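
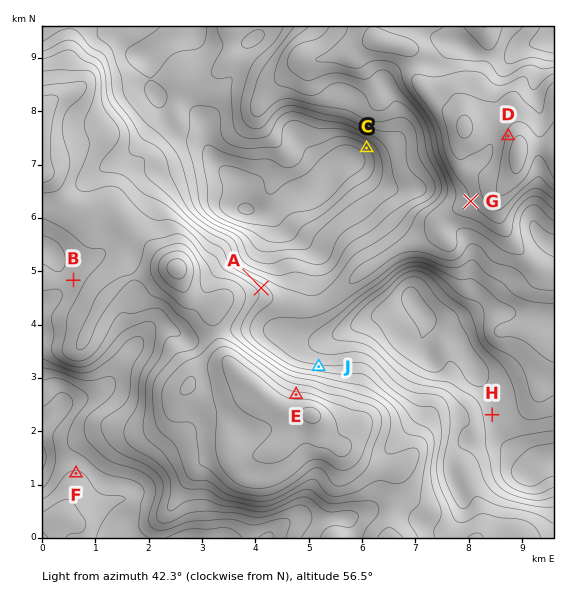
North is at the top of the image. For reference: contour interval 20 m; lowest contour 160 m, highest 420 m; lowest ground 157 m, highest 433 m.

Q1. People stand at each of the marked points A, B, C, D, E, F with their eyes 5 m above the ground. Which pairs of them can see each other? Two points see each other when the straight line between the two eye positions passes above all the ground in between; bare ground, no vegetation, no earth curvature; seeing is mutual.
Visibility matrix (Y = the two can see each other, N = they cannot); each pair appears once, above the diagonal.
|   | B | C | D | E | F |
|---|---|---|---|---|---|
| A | N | Y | Y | Y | N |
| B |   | N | N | N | N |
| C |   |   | N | Y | N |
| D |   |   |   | Y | N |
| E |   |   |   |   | N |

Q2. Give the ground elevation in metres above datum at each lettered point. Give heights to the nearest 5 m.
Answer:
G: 360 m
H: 210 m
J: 285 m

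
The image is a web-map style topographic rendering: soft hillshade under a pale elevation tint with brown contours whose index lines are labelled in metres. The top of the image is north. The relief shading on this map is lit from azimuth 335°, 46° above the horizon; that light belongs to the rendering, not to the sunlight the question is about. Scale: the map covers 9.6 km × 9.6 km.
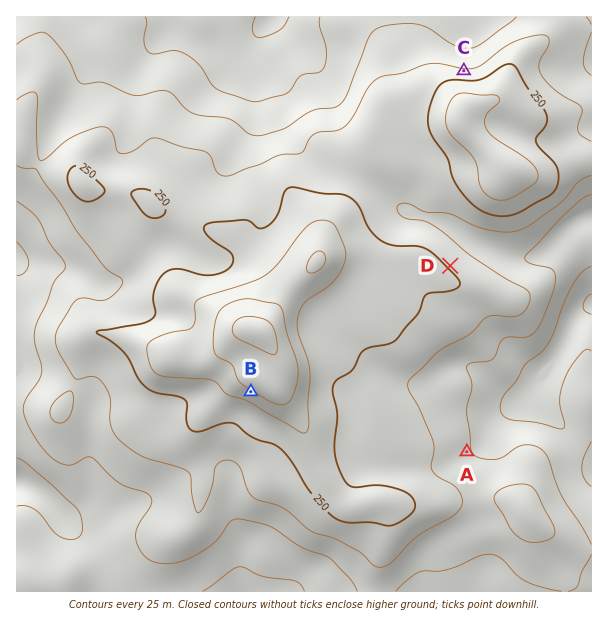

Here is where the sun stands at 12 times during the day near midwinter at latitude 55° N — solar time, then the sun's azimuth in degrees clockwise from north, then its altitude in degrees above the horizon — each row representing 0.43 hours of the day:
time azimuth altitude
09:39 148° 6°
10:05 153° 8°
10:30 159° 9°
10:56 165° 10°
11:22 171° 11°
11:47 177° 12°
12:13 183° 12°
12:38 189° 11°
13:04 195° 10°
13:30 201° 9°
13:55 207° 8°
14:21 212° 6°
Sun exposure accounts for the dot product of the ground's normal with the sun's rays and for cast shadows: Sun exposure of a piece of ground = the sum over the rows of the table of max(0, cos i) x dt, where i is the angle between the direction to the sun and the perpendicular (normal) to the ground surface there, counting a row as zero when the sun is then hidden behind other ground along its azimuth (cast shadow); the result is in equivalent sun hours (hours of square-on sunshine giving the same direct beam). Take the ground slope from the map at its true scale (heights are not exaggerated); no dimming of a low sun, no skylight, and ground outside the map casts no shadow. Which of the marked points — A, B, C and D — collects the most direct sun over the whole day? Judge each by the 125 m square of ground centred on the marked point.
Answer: B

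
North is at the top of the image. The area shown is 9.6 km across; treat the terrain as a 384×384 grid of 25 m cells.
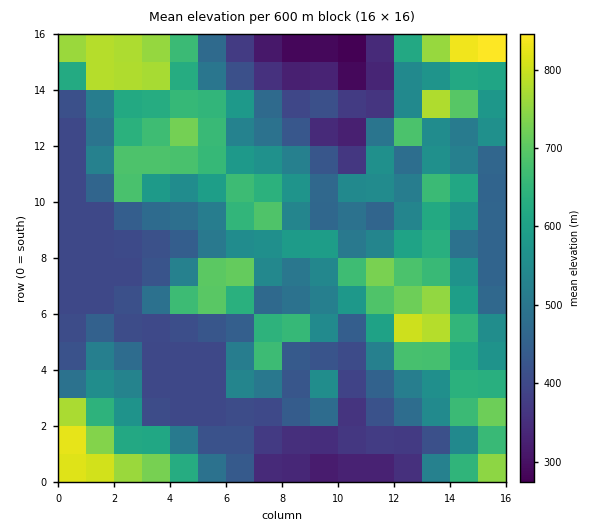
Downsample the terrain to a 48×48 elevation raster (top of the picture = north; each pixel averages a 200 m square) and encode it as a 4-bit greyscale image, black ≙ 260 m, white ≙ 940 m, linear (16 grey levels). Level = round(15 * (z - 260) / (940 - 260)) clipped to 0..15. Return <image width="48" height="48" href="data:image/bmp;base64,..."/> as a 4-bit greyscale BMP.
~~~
<image width="48" height="48" href="data:image/bmp;base64,Qk32BAAAAAAAAHYAAAAoAAAAMAAAADAAAAABAAQAAAAAAIAEAAATCwAAEwsAABAAAAAAAAAAAAAAABEREQAiIiIAMzMzAERERABVVVUAZmZmAHd3dwCIiIgAmZmZAKqqqgC7u7sAzMzMAN3d3QDu7u4A////AMzM3u7dy6mHVUQyIiIiIQERERJGiavM3szM3Mu7uph2VEQyIiIiERIiERI1Z4marNzMuYiImIdlREQyIiIhESIiIhEjRFZ4mtzMp3d4h3ZUREQyIiIhEiIyIiIiNEVniczMuXiamHZUMzQzIiIiIiIzIiIiNFZ4md3cypiYdlVDMzM0MzMzMyIzMzMzRWeJqu3LqZhUQzMzMzMzMzRUQyIjNERVVomqquyoiJdDMzMzMzMzMzRmUyIjREVWZ4mqqrl3eJdDMzMzMzQzMzNXZCIjRFVmeImqqnZWeIYzMzMzM0VVMzNXdTIjRVVWd4mamVVVaIYzMzMzM0eIUzNXhTMzRWVWZ4iJiERFaIYzMzMzM0eZdDNGdkM0VndmeIiId0REZ3YzMzMzMzaahTM0VUM0V4iHiYh3d0NEZ2UzMzMzMzWbl0MzMzM0aJmZmph3dzNFZmQzMzMzMzWKuWVDMzM0aaq7qph3dzNFZlMzMzMzMzRpu5h2QzM0ervMuqiHdzM0VDMzMzMzMzNXmqqpdDNWeszdu6mHdjMzMzMzMzRVVURFZ4mrlUV3irzdy6mHZTMzMzRERWeJh3ZlRVaJhVaIirvNy5h1VDMzMzREV5q7qZmFRERWVVeImqqru5dURDMzMzMzV5q7u7uWRERERXiau6mZqpdURDMzMzMzRWeKvMuGRERER5qry6mZmZhURDMzMzMzNFVorMqGZVVEaJmruqmZmYdURDMzMzMzM0VWirqIiZdWiYiJmZqZmXZURDMzMzMzM0VWeJiHeJl3mXZniImZmHVERDMzMzMzMzRVVVVVVWiIh2VVZniJl2VERDMzMzNFQzNERFZ3dlZnZUREVWZ4h2VERDMzMzNFVURERnmaqGVVRERERFZ3h3ZURDMzMzNEVVVVZ4mqqYZURFVERFZ3iIdlRDMzM0ZlRVZmZ3mqmYdlRWdlRFZ4mZhlRDMzNHmXVWZmd4mpmIdlVGiHVFaImZhkRDMzR5qod2ZneJmZiIdlREeZdUV4mphkRDMzSKqpiId3iZmZiHdmQzV5hUVomqlkRDMzWamZmZiIiYiIh3dmUyNXhkRXmphURDMzWamZmqmZmHd3dmZlQyI1d1RGeHVERDMzWamZmqqqmGZmZlVUMhEkeHVEVVREVTMzWZmZmquqmGVVVVRDIRETeZhlRERFZjMzWJiJmauqmHZVVVQyERETaKuXVVVndzMzRoiIiaqqmHZmVUMiIiESRpvLmHeIdzMzRnd3iZqZmYdmVUMzNDIRI2i8y6qYdzM0V4iHiJmJmYh2VDMzRUMhI0WbzMqHdzRWeJmYmZiHiHdlQzIjMzIhJERpvLmHdzaZmquqqph2ZlVDMiIiIhERJWVGmZh3d0jMy7zMy5h2VEMyIhEiIRAAE3dVZ3d3d3ru3czdzKl2RDMiIREREQAAAmmGZ4iZmazd3MzMzLqGQzMiEREREQARElmqq7vMzLu7u7vLuqmGVDMiEQABEAABI2ibzd3d3ru7u7u7qZh2VDIhEQABEAABJHiJvN3d3Q=="/>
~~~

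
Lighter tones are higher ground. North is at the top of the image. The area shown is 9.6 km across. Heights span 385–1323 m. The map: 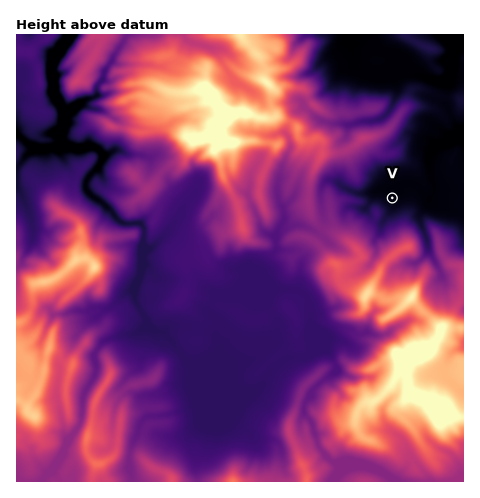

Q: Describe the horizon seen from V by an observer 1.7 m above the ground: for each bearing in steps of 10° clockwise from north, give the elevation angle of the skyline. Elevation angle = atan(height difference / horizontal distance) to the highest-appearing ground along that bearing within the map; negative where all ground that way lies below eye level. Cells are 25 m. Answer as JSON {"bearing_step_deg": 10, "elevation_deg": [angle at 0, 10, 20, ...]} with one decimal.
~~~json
{"bearing_step_deg": 10, "elevation_deg": [8.9, 6.4, 3.0, 1.4, 0.7, 0.2, 0.1, 0.0, 0.0, 0.4, 1.3, 2.7, 4.8, 10.4, 9.3, 14.6, 20.8, 20.6, 18.8, 16.6, 13.3, 16.1, 15.9, 15.1, 13.3, 9.8, 9.7, 9.2, 9.3, 11.1, 12.5, 12.0, 12.5, 13.0, 13.0, 11.4]}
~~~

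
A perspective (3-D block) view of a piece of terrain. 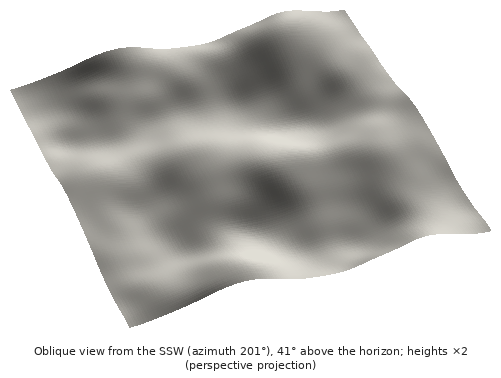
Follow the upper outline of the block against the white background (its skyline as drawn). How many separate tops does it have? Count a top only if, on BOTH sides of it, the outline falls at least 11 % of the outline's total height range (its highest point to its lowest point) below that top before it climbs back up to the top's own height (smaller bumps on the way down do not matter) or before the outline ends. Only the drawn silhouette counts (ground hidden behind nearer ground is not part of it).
1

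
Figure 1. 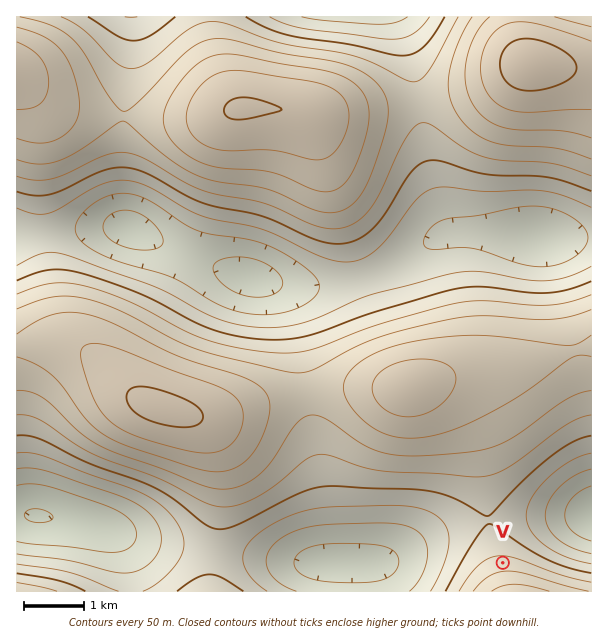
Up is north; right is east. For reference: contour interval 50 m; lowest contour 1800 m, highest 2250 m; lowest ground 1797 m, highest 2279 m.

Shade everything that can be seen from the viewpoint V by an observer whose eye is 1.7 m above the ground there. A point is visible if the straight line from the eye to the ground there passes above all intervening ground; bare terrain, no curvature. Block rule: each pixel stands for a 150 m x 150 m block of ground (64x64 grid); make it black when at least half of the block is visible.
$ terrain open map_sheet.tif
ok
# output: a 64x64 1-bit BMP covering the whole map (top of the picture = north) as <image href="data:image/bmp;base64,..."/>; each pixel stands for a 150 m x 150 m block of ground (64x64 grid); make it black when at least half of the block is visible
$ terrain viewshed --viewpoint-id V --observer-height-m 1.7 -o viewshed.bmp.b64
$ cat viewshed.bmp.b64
<image width="64" height="64" href="data:image/bmp;base64,Qk0+AgAAAAAAAD4AAAAoAAAAQAAAAEAAAAABAAEAAAAAAAACAAATCwAAEwsAAAIAAAAAAAAA////AAAAAAD/AAfAAAADgP4AB8AAAAMA+AAH4AAABgCAAAfgAAAGAAAAB/gAAA4AAAAD/gAAHwAAAAP/4AB/AAAAA/////+AAAAD/////+AAAAP/////+AAAA///////AAAD//////8AAAf//////wAAB///////AAAP//////8AAB///////wAAP///////AAA///////8AAB//4f///wAAD//A////AAAD/8A///8AAAD/gA///wAAAD4AAf//AAAAAAAAA/8AAAAAAAAAPwAAAAAAAAAPAAAAAAAAAAEAAAAAAAAAAAAAAAAAAAAAAAAAAAAAAAAAAAAAAAAAAAAAAAAAAAAAAAAAAAAAAAAAAAAAAAAAAAAAAAAAAAAAAAAAAAAAAAAAAAAAAAAAAAAAAAAAAAAAAAAAAAAAAAAAAAAAAAAAAAAAAAAAAAAAAAAAAAAAAAAAAAAAAAAAAAAAAAAAAAAAAAAAAAAAAAAAAAAAAAAAAAAAAAAAAAAAAAAAAAAAAAAAAAAAAAAAAAAAAAAAAAAAAAAAAAAAAAAAAAAAAAAAAAAAAAAAAAAAAAAAAAAAAAAAAAAAAAAAAAAAAAAAAAAAAAAAAAAAAAAAAAAAAAAAAAAAAAAAAAAAAAAAAAAAAAAAAAAAAAAAAAAAAAAAAAAAAAAAAAAAAAAAAAAAAAAAAA=="/>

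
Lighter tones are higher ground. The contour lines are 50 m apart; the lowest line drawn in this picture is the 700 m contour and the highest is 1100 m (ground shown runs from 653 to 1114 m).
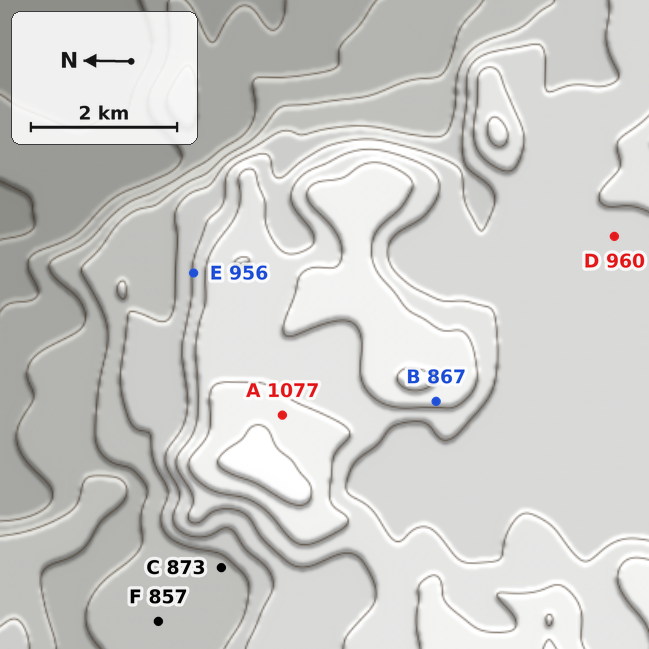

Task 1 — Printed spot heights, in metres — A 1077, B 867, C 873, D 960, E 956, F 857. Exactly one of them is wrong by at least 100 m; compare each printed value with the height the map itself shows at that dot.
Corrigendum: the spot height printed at B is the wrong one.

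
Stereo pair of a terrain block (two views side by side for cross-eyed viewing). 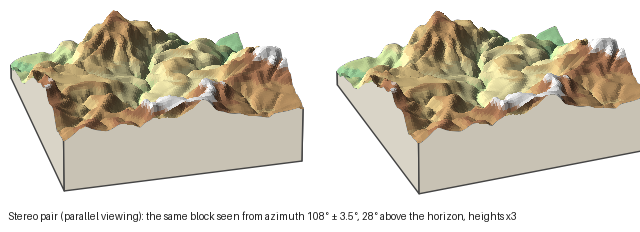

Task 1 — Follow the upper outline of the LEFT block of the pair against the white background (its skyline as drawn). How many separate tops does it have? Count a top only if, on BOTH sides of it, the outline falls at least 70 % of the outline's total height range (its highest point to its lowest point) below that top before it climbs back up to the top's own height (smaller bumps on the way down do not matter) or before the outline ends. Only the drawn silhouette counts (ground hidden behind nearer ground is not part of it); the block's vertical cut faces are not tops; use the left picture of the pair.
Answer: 0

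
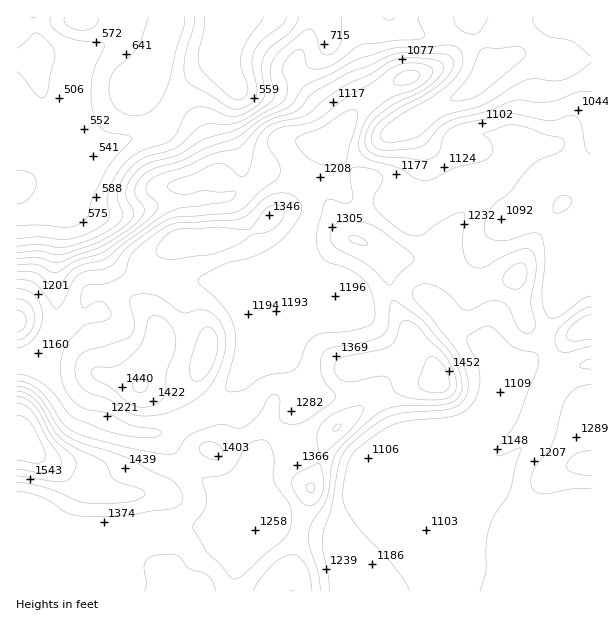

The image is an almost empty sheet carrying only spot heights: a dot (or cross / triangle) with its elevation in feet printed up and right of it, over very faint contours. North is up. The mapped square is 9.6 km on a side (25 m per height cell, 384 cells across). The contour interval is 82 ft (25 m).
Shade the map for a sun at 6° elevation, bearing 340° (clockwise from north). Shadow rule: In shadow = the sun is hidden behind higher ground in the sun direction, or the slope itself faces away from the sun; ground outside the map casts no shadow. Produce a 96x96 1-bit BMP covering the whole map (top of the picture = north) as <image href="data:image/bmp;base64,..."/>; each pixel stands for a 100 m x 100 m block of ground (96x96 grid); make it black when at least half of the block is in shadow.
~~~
<image width="96" height="96" href="data:image/bmp;base64,Qk2+BAAAAAAAAD4AAAAoAAAAYAAAAGAAAAABAAEAAAAAAIAEAAATCwAAEwsAAAIAAAAAAAAA////AAAAAAAAAAAAAAAAAAAAAAAAAAAAAAAAAAAAAAAAAAAAAAAAAAAAAAAAAAAAAAAAAAAAAAAAAAAAAAAAAAAAAAAAAAAAAAAAAAAAAAAAAAAAAAAAAAAAAAAAAAAAAAAAAAAAAAAAAAAAAAAAAAAAAAAAAAAAAAAYAAAAAAAAAAAAAAAYAAAAAAACAAAAAAA4AAAAAAAfB/AAAAB4AAAAAAA/n/wAAAB4AAAAAAA/j/wAAAB8AAAAAAB/gAAAAAB8AAAAAAD/gAAAAAA8gAAAAAD/AAAAAAAfwAAAAAP/AAAAAAAP4AAAAAP/AAAAAAAP4AAAAAD+AAAAAAAP8AAAAADwAAAAAAAP+AAAAAAAAAAAAAAP+AAAAAAAAAAAAAAP/AHwAAAAAAAAAAAP/x/wAAAAAAAAAAAH///wAAAAAAcAAAAH///wAAAAAA+AAAAB///wAAAAAB/AAAAA///4AAAAAD/AAAAAP//wAAAAAD/AAAAAD//wAAAAAB8DAAAAA//wAAAAAAADwAAAAH/wAAAAAAADwAAAAAfgAAAAAAAB4AAAAAAAAAAAAAAB4AAAAAAAAAAAAAAA4AAAAAAAAAAgAAAA4AAAAAAAAANwAAAAYAAAAAAAAA/wAAAAYAAAAAAAAA/wAAAAAAAAAAAAAA/4AAAAAAAAAAAAAA/4AAAAAAAAAAAAAAfwAAAAAAAAAAAAAAAwAAAAAAAAAAAAAAAAAAAAAAAAAAAAAAAAAAAAAAAAAAAAAAAAAAAAAAAAAAAAAAAAAAAAAAAAAAAAAAAAAAAAAAAAAAAAAAAAAAAAAAAAAAAAAAAAAAAAAAAAAAAAAAAAAAAAAAAAAAAAAAAAAAAAAAAAAAAAAAAAAAAA8AAAAAAAAAAAAAAD+AAAAAAAAAAAAAAD+AAAAAAAAAAAAAAAcAAAAAAAAAAAAAAAABAAAAAAAAAAAAAAADgAAAAAAAAAAAAAABgAAAAAAAAAAAAAAAgAAAAAAAAAAAAAAAAAAAAAAAAAAAAAAAAAAAAAAAAAAAAAAAAAAAAAAAAAAAAAAAAAAAAAAAAAAAAAAAAAAAAAAAAAAAAAAAAAAAAAAAAAAAAAAAAAAAAAAAAAAAAAAAAAAAAAAAAAAAAAAAAAAAAAAAAAAAAAAAAAAAAAAAAAAAAAAAAAAAAAAAAAAAAAAAAAAAAAAAAAAAAAAAAAfgAAAAAAAAAAAAAA/8AAAAAAAAAAAAAA//gAAAAAAAAAAAAAf/wAAAAAAAAAAAAAf/4AAAAAAAAAAAAAP/8AAAAAAAAAAAAAH/+AAAAAAAAAAAAAD//AAAAAAAAAAAAAB//gAAAAAAAAAAAAA//gAAAAAAAAAAAAAP/gAAAAAAAAAAAAAB/gAAAAAAAAAAAAAAPgAAAAAAAAAAAAAABgAAAAAAAAAAAAAAAAAAAAAAAAAAAAAAAAAAAAAAAAAAAAAAAAAAAAeAAAAAAAAAAAAAAA/AAAAAAAAAAAAAAAfAAAAAAAAAAAAAAACAAAAAAAAAAAAAAAAAAAAAAAAAAAAAA="/>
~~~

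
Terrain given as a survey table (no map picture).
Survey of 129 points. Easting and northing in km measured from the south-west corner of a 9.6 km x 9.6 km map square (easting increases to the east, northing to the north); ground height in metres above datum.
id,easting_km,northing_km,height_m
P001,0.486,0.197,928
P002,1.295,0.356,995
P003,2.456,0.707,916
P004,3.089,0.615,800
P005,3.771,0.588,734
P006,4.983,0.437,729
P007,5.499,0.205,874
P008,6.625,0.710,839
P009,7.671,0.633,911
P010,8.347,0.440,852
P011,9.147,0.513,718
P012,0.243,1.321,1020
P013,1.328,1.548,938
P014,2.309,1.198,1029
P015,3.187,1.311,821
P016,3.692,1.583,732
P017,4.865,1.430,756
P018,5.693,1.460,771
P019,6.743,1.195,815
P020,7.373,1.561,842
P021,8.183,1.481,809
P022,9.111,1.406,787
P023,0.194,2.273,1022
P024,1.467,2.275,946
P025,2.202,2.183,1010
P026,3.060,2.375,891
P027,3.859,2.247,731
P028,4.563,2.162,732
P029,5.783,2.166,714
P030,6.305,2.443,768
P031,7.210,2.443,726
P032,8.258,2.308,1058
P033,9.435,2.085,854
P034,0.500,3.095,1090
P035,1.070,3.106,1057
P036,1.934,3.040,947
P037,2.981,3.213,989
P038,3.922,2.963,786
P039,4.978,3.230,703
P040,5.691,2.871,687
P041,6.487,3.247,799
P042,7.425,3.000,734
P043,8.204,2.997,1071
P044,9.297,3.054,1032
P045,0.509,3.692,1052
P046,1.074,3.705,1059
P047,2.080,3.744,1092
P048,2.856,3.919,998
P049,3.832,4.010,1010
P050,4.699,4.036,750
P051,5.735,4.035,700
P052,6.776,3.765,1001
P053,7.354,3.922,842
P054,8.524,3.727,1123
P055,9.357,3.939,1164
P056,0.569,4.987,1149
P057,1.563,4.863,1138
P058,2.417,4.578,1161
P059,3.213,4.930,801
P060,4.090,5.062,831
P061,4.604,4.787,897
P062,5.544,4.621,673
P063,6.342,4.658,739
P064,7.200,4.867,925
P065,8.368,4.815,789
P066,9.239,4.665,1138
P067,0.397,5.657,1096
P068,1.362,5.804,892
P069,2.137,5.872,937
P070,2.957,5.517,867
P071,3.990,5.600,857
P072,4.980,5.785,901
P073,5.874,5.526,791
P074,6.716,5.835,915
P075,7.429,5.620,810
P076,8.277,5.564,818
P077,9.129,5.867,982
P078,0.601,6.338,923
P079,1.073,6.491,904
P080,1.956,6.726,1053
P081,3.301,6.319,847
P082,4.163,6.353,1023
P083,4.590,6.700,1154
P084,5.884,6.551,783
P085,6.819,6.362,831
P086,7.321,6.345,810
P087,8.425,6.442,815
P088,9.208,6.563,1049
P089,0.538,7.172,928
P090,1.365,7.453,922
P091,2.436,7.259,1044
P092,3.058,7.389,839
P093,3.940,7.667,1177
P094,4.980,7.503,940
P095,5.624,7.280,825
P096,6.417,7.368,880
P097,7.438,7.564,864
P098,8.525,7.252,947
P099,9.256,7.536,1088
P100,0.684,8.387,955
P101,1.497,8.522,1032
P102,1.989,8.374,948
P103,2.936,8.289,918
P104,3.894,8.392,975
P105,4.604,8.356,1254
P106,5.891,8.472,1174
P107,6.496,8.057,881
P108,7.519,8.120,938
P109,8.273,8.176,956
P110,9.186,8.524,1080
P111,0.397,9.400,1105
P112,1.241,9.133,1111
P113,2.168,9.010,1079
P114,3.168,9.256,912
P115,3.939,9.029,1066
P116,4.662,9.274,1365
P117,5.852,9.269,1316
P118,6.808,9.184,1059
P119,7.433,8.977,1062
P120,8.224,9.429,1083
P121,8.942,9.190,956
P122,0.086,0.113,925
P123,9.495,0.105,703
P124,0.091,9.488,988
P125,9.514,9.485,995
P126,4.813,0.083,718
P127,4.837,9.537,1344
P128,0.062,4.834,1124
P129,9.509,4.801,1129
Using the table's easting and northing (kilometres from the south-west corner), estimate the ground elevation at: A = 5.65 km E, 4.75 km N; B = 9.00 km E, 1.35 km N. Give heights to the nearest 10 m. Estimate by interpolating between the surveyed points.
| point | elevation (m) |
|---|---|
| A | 680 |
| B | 810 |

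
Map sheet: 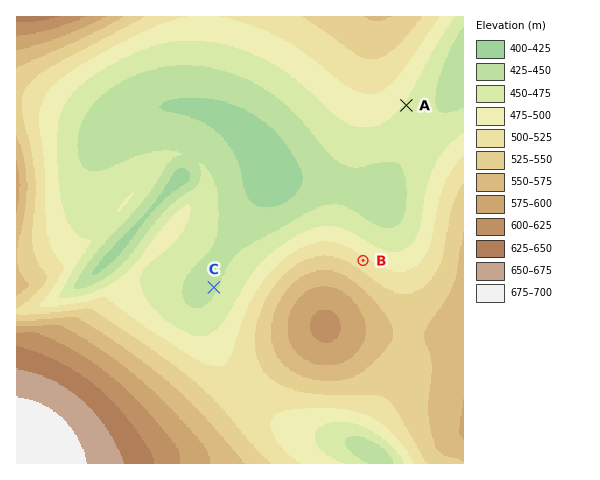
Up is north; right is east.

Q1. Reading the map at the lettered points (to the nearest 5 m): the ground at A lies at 470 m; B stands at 505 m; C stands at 445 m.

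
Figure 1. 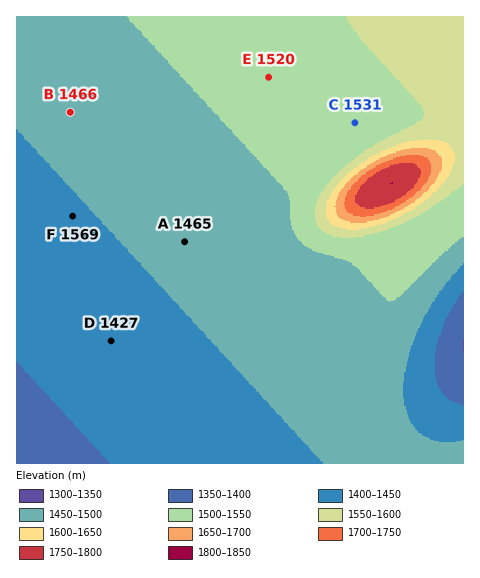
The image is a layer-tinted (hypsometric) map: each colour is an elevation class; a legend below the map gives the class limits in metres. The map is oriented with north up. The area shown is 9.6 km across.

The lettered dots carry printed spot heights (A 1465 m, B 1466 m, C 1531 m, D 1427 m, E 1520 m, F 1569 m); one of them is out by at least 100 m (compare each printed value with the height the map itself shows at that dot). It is F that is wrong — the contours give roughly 1444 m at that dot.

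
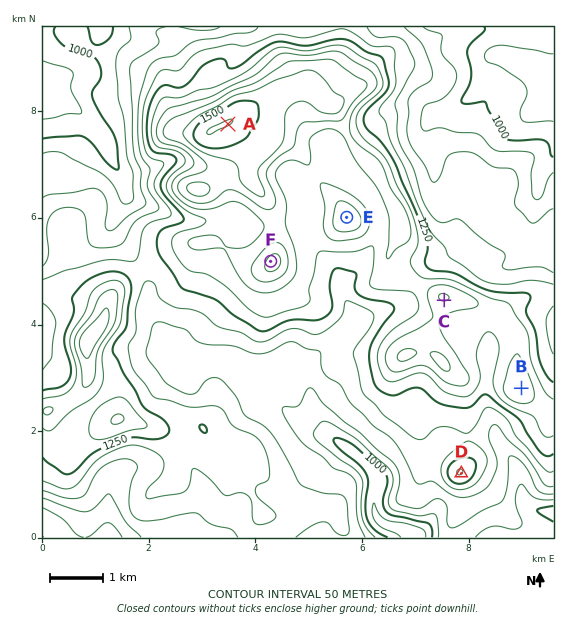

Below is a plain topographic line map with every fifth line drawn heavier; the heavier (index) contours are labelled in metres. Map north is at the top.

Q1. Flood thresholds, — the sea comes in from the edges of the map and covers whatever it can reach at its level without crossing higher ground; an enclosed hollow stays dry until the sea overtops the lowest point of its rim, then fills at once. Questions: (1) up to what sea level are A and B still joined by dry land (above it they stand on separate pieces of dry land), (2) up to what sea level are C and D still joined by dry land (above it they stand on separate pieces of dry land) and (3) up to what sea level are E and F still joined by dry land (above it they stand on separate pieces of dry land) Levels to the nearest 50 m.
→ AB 1300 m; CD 1200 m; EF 1350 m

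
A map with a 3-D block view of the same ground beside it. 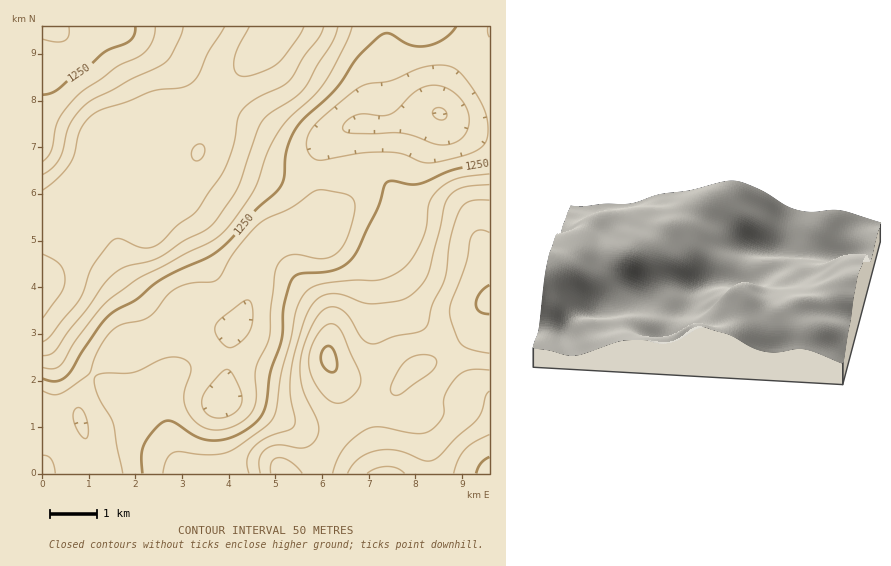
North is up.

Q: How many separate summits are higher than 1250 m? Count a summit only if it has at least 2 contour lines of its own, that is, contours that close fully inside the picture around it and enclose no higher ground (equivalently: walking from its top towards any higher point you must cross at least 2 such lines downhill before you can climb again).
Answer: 1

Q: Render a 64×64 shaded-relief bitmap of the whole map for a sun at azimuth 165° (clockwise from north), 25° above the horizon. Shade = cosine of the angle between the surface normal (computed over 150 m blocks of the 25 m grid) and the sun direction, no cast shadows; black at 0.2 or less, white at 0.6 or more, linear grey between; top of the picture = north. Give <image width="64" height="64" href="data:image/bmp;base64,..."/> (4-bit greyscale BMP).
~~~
<image width="64" height="64" href="data:image/bmp;base64,Qk12CAAAAAAAAHYAAAAoAAAAQAAAAEAAAAABAAQAAAAAAAAIAAATCwAAEwsAABAAAAAAAAAAAAAAABEREQAiIiIAMzMzAERERABVVVUAZmZmAHd3dwCIiIgAmZmZAKqqqgC7u7sAzMzMAN3d3QDu7u4A////AIiIiIiIiIh3d3dmZneIiHdmZmd4mrzM3My7u7u7qqq7iIiIiIiIiHd3d2ZmZnd3ZlVVZniavM3d3Mu7u7u7q7uIiIiIiIiHd3d3ZlVVVVVEM0RVZ4q8zd3dzMu7zMu7vHiIiIiIiHd2ZmZlRDMzMyISI0VniavMzd3My7vMzMzMd4iIiIiId2ZmZlQyIRERAAEjRWZ5q7zMzMy7u7zd3cx3iIiIiId2ZmZlVDIRAAAAEjRWZ4mau7u7u7qqu83d3HeIiIiIiHdmZmVUMiEAAAEjRmd4iZqqu7u7qqqrvN3MeIiIiJmIh3ZmZlVEMiEREjRniIiZqqqqu7qqmZqrzMuImZmZmZmId3d3ZmZUQyIjRWiJmaqqqqqruqqZmZqru5qqqpmZmZiId3eIiHdlVERFeJmaqru6qqqqqpmZmZmqu8y6qZmZmYiIiJmZmYd2VVVoiZqru7qpmqqqqpmYiZrN3dupmZmZiIiZqruqmYd2VWeJmqu7upmJmru7qpmZmu7u3KiHeIiIiJmru7qpiHZlZniaq7uqmIiJq7u7qqqr7u7cqHZmZmd4iaq7uqmIdlVWeJqqqpmId3iru7u7u7zu7tyoZVVVVmZ4mqqqmYd2VUVniaqpiId2d4mru7zMze7d3Ll2VVVVVmeImamYd2VURFZ4mZiHd3ZmeImqvMzd7d3cy5h2ZmVVZneImYh2ZUQzNGeIiHd3dmZmd4mrzMzt3d3cupiHd2ZmZ3iIh3ZlVDMjRXiHd3d2ZVVWeJq7u+3d3d3LqpmId2Znd4h3ZmVUQyIkV3d3d3ZlVVVniaqq3d3d3dzLqpmId3d4iId2ZmVUMiNGd3d3ZmVVVmeJmqrN3e7t3cy7qpmIiIiJiHdmZmUyIjVnd3dmZmZmeImaqszd7u7t3Mu7qZmIiZmZh3d3ZUMiNGd3d2ZmZmd4iZqqvM3u7u7dzLuqmZmZqqqYd3ZlUzM0Vmd2ZmZmd3iImaqrzd7u7u3cy7qqmZqruqmHZmVUMjNFZmZmZmZmZ3eImaq8zd3u7dzLu7qqqqu6qYdmVVQyIzRVVVZmZmZWZneIqqu8zd3d3czLu7qqq7qph2ZVVDIiNFVVVVZmVVVWZ3eZqqu8zd3d3dzMu7qqqqmHdmVUMhEjRVVVVWZVVVVmZ5mZqrvMzN3u7t3Mu6qqmYd2ZlQyESNFZlVVVmVVVWZmiImau7vM3e//7tzLuqqZh3ZlVDIRI0ZmZlVWZmZmZmZ3iJq7u7zd7//+7dy7qpmHZlVEMyIjRnd3ZmZmZmZmZneImru7vM3v///u3dzLqYdlVERDMzNGeId2ZmZmd3d3d4iaq7u7zN7///7u7dy6mGVVVVVERFZ4iHdlVmZ3d3d4iJmqqqu7zd7u7u7u7typdmVmZlVEVWeIh2ZVVmd4iIiImaqqqqq7zd3u7u7u7cqYd3d3ZlVVZ4iIdlVVZneIiIiZmZmZmZq7zd3d7u7u3LqYiIiHZlVmeIiHZVVWZ3eIiJmZmZmZmaq8zMzd3u7dy6qZmZh2ZVZ4iYd2VVVmZ3iImZmYiIiJmqu7u8zd7u3cy7qqqYdmVniJiHZmVVZmeIiJmYiIiIiZqru7u83e7dzMu7uqmHZmd4iId2ZVVWZ3eIiIiIiIiJmaqru7zN3d3My7u7qph3Z3eId2VVVVVWZ3iIiIiIiIiJmaq7u8zMzMy7u6qqqYh3d3dmVERERERWZ4iIiIiIiIiZqru7u8zLu7qqqqqqmId3dlRDIiIjMzRXeImZiIiIiImqu7u7u7uqqqmZmqqZiHdmVDIRERESI0Z4mZmYiIiIiaq7u7u7qqqZmZiZmZiHd2ZUMhAAABEiRXiaqZiIiIiJqru7u7uqqZmIiHd3d3ZmZlUyEAABEiNFeJqqmYiIiImaq7u7u7qpmYh3ZmZlVVZmZUMhERIjM0V4mqqZiIiIiImqqru7u7qZh3ZVVURERVZlVDIiM0VUVniaqpmZmIiHeJmqq7u7u6qYdlVEREREVVVUQzRFVmVVZ4mZmZmYiHd3iZqqq7vMu6mHZlVERERVVVVERFZnZVVWeImZmIiId3d4maqru8zMu6mHdmZmZlVVVVVVZndlREVmd4iIiIiHd3iJmqq7zN3cu6mIiIh3dmZmZmZnd2VDNEVWd4iIiIh3eImaq7vN3u7cy6mZmZmYh3d3d3eHZTMjM0Vmd4iIiIiImaq7vM3u/u7cy6qqqqmZmIiIiIdlQyIjNFVnd4iIiIiaq7zMze7//u3Mu7u7u6qqqqmZlmVDIiIzRVZmd3d4iZqrzMzd3u7u7dy7u7u7u7u7qqmWZVQyIjNERVVmZmeImqvMzM3d3u7t3Mu7u7zMzMu6qZd2VEMzNERERVVWZ3iJq7zMzMzN3d3My7u7zMzMy7qZh3dlRERERERFVVZmd4mau8zMzMzMzMy7u7vMzMzLqpmId2ZUREREREVWZmZ3eJmru8y7u8zMy7u7u7zMzLqpmId3ZlVVRERERWZ3dmd3iZq7vMzMzMzLu6qru8zMuqmIh3ZmZlVEQ0RVZ3d2Zmd4maq7zMzMzMu6qqq7zMy6qYh2ZmZ2ZVRERFVnd3ZmZmeImqvMzMzMy7qqqqu8zLupiHd3d3d2ZVVVVmd3dmZmZniJq7zMzMzLuqmZqrzMy6qYd3d4iId3ZmZmd3d3ZmZmZ4mau8zMzLu6qZmqq7y7upmHeIiIiId3dmd3d3dmZmZneJqru7u7u6qpmZqqu7u6qZ"/>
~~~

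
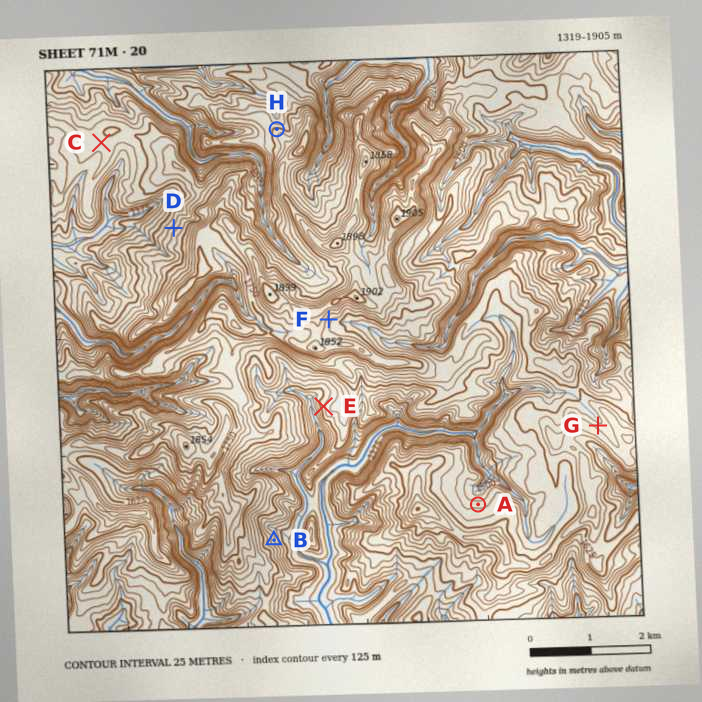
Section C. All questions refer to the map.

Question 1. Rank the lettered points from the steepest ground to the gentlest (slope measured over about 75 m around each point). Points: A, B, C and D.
B D A C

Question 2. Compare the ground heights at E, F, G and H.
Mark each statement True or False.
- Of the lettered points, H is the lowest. False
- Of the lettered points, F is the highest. True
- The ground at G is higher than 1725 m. False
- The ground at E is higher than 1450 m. True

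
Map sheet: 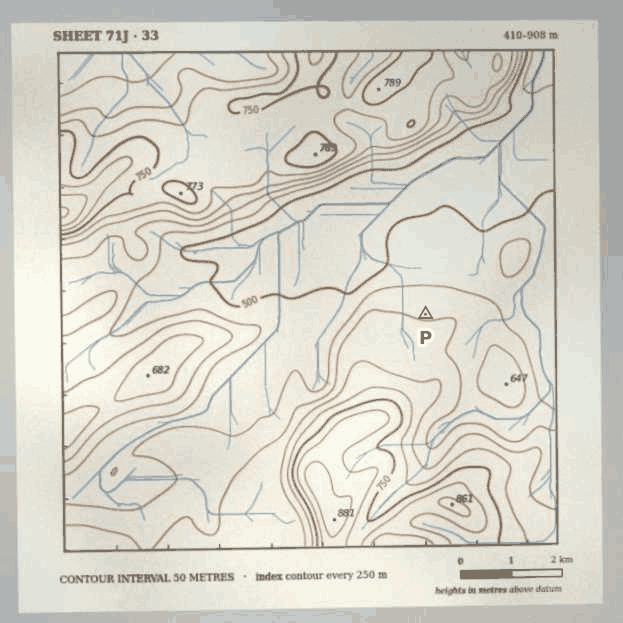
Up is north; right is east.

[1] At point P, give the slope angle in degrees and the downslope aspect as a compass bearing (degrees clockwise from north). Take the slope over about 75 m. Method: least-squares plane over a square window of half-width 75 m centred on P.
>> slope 5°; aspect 5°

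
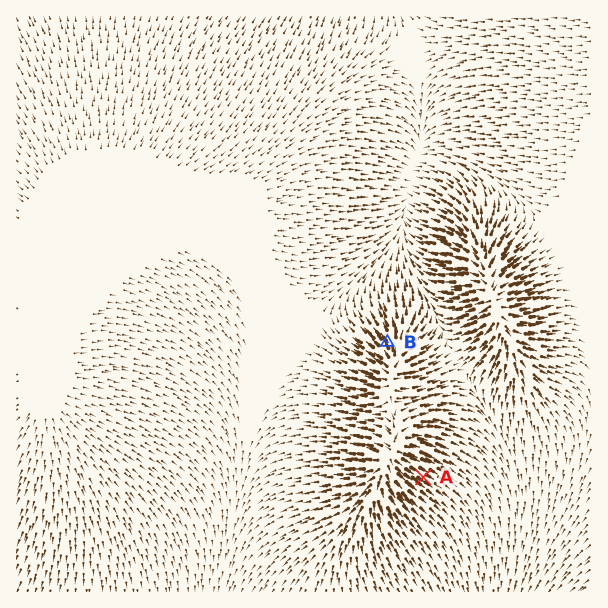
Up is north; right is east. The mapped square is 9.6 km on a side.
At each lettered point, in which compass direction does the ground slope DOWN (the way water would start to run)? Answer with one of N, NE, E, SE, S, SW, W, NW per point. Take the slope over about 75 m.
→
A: SE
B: NW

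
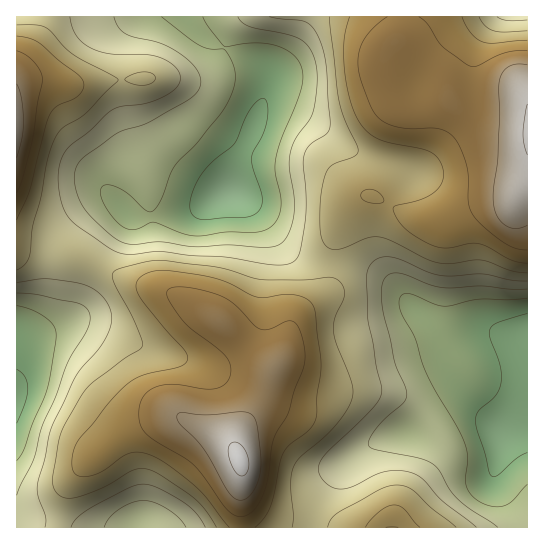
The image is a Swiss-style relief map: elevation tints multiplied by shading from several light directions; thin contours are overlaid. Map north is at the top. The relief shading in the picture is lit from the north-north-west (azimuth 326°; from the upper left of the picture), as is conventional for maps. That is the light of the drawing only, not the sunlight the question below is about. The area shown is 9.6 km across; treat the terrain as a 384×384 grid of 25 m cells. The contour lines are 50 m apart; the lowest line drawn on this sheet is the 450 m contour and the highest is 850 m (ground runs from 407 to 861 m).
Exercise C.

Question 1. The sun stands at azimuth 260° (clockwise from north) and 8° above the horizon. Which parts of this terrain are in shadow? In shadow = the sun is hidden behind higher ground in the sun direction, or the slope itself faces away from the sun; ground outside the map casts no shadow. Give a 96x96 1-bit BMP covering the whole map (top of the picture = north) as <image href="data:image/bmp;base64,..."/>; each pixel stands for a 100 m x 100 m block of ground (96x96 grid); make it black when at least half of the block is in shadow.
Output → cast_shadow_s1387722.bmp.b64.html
<image width="96" height="96" href="data:image/bmp;base64,Qk2+BAAAAAAAAD4AAAAoAAAAYAAAAGAAAAABAAEAAAAAAIAEAAATCwAAEwsAAAIAAAAAAAAA////AAAAAAAAAAAAAAAAAAAAP8AAAAAAAAAAAAAAf+AAAAAAAAAAAAAA/+AAAAAAAAeAAAAH/+AAAAAAAA/gAAAP/8AAAAAAAA/4AAAf/8AAAAAAAA/8AAAf/8AAAAAAAA//AAAf/8AAAAAAAA//wAAP/4AAAAAAAA//8AAD/wAAAAAAAA//+AAAAAAAAAAAAA///AAABgAAAAAAAA///gAABwAAAAAAAA///wAAD4AAAAAAAB///wAAD4AAAAAAAA///wAAD4AAAAAAAA///gAAH4AAAAAAAA/wAAAAH4AAAAAAAAMAAAAAHwAAAAAAAAAAAAAAHgAAAAAAAAAAAAAAAAAAAAAAAAAAAAAAAAAAAAAAAAAAAAAAAAAAAAAAAAAAAAAAAAAAAAAAAAAAAAAAAAAAAAAAAAAAAAAAAAAAAAAAAAAAAAAAAAAAAAAAAAAAAAAAAAAAAAAAAAAAAAAAAAAAAAAAAAAAwAwAAAAAAAAAAAAD8A4AAAAAAAAAAAAD+B4AAAAAAAAAAAAD+B8AAAAAAAAAAAAD/B8AAAAAAAAAAAAD/B8AAAAAAAAAAAAD/B+AAAAAAAAAAAAD/B+AAAAAAAAAAAAD/B+AAAAAAAAAAAAD+B/AAAAAAAAAAAAB+D/AAAAAAAAAAAAB4D/AAAAAAAAAAAAAAD/AAAAAAAAAAAAAAH/AAAAAAAAAAAAAAH+AAAAAAAAAAAAAAP+AAAAAAAAAAAAAAP8AAAAAAAAAAAAAAHwAAAAAAAAAAAAAAAAAAAAAAAAAAAAAAAAAAAAAAAAAAAAAAAAAAAAAAAAAAAAAAAAAAAAAAAAAAAAAAAAAAABgAGAAAAAAAAAAAADgAPgAAAAAAAAAAADwAfgAAAAAAAAAAADwA/wAAAAAAAAAAADwA/gAAAAAAAAAAADwB/AAAAAAAAAAAADwD+AAAAAAAAAAAAD4H4AAAAAAAAAAAAD8PwAAAAAAAAAAAAD//gAAAAAAAAAAAAD//gAAAAAAAAAAAAD//wAAAAAAAAAAAAD//4AAAAAAAAAAAAD//4AAAAAAAAAAAAD//4AAAAAAAAAAAAD//8AAAAAAAAAAAAD//8AAAAAAAAAAAAD//8AAAAAAAAAAAAD//8AAAAAAAAAAAAD//8AAAAAAAAAAAAD//8AAAAAAAAAAAAD//8AAAAAAAAAAAAD//8AAAAAAAAAAAAD//4AAAAAAAAAAAAD//AAAAAAAAAAAAAD/4AAAAAAAAAAAAAD/wAAAAAAAAAAAAAB/AAAAAAAAAAAAAAB+AAAAAAAAAAAAAAA4AAAAAAAAAAAAAAAAAAAAAAAAAAAAAAAAAAAAAAAAAAAAAAAAAAADgAAAAAAAAAAAAAAH4AAAAAAAAAAAAAAH4AAAAAAAAAAAAAAH4AAAAAAAAAAB+AADwAAAAAAAAAAD+AAAAAAAAAAAAAAH+AAAAAAAAAAAAAAD+AAAAAAAAAAAAAAA4AAAAAAAAAAAAAAAAAAAAAAAAAAABwAAAAAAAAAAAAAAB+AAAAAAAAAAAAAAD/A="/>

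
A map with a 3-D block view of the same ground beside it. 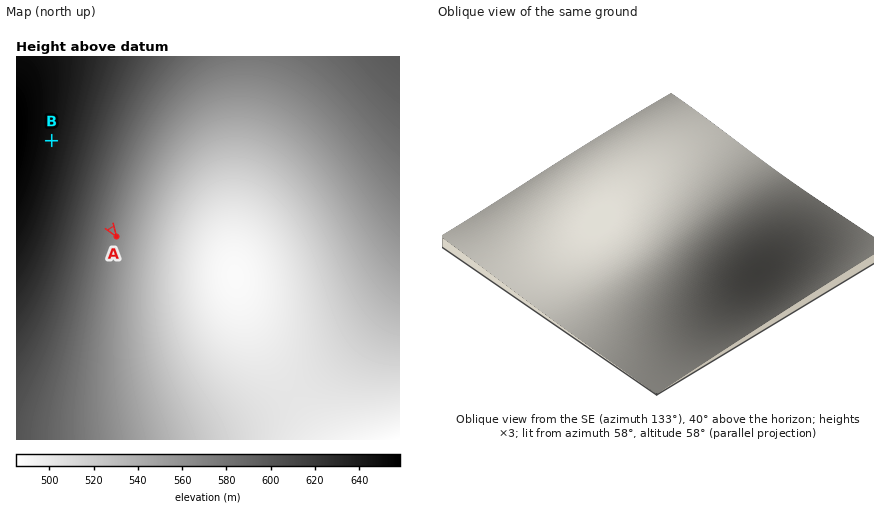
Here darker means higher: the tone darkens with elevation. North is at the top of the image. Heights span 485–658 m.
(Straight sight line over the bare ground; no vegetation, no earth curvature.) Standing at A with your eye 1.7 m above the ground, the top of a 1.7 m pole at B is out of sight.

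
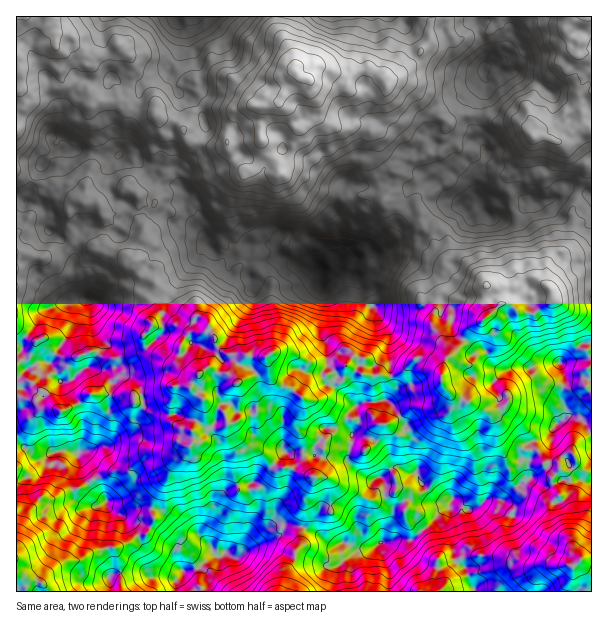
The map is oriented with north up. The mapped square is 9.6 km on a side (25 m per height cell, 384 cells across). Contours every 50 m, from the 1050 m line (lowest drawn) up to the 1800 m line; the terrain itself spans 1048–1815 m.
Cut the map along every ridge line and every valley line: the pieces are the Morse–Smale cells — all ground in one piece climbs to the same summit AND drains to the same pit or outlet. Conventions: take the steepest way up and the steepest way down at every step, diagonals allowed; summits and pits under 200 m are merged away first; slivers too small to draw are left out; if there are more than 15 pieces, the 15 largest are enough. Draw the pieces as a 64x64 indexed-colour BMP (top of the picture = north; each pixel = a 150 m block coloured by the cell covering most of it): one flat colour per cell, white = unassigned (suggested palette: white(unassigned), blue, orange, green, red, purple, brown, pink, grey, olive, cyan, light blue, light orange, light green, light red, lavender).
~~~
<image width="64" height="64" href="data:image/bmp;base64,Qk12CAAAAAAAAHYAAAAoAAAAQAAAAEAAAAABAAQAAAAAAAAIAAATCwAAEwsAABAAAAAAAAAA////ALR3HwAOf/8ALKAsACgn1gC9Z5QAS1aMAMJ34wB/f38AIr28AM++FwDox64AeLv/AIrfmACWmP8A1bDFAAAJmZmZqqqqqqqqqqqqqqqqqqqqqIiIiIiIiN3d3d3dCZmZmZmqqqqqqqqqqqqqqqqqqqqoiIiIiIiIjd3d3d2ZmZmZmZmZmZ8zqqqqqqqqqqqqqqiIiIiIiIiIjd3d3ZmZmZmZmZmf/zM6qqqqqqqqqqqqqIiIiIiIiIiIiIiNmZmZmZmZmZ//MzMzOqqqqqqqqqqoiIiIiIiIiIiIiIiZmZmZmZmZ//MzMzMzqqqqqqMzMziIiIiIiIiIiIiIiJmZmZmZmZn/MzMzMzM6qqqjMzMzPMzIiIiIiIiIiIiImZmZmZmZnzMzMzMzMzMzMzMzMzMzzMyIiIiIiIiIAIiZmZmZmZkzMzMzMzMzMzMzMzMzMzPMzMiIiIiIiIgAiJmZmZmZMzMzMzMzMzMzMzMzMzMzM8zMzIVYiIiIgAiImZmZkAAzMzMzMzMzMzMzMzMzMzM8zMxVVVVViIiIiIiZmZkAMzMzMzMzMzMzMzMzMzMzMzzMxVVVVVVYiIgIiAmZmQAzMzMzMzMzMzMzMzMzMzMzPMzFVVVVVVVYiAiIAAmZkzMzMzMzMzMzMzMzMRMzMzM8w1VVVVVVVViICIgACZmTMzMzMzMzMzMzMxERETMzMzMzVVVVVVVVWIgAiAAzmTMzMzMzMzMzMzMxERERMzMzMzNVVVVVVVVYiIiIMzMzMzMzMzMzMzMzMREREREzMREzM1VVVVVVVViIiIgzMzMzMzMzMzMzMzMRERERERERETMzVVVVVVVVVViIiDMzMzMzMzMzMxEzERERERERERERERRVVVVVVVVVVYiOMzMzMzMzMzMxETERERERERERERERFERVVVVVVVVVXu4zMREzMzMzMzERERERERERERERERFERERVVVVVVVVe7jEREREzMzERMRERERERERERERERFERERFVVVVVVVV7uERERERERERERERERERERERERERERREREVVVVVVVVXu4RERERERERERERERERERERERERERFEREVVVVVVVVVe7hEREREREREREREREREREREREREREURERVVVVVVVVV7uERERERERERERERERERERERERERERREREVVVVVVVVXu4RERERERERERERERERERERERERERRERERFVVVVVVVV7hERERERERERERERERERERERERERFEREREVVVVVVVVVeEREREREREREREREREREREREREREURERERFVVVVVVVVURERERERERERERERERERERERERERRERERERVVVVVVVVRERERERERERERERERERERERERERREREREREVVVVVVVVERERERERERERERERERERERERERFERERERERFVERVVEQRERERERERERERERERERERERERFERERERERERERERERBERERERERERERERERERERERERFEREREREREREREREREEREREREREREREREREREREREREUREREREREREREREREQREREREREREREREREiIREREREURERERERERERERERERBERERERERERERERESIiERIiIkRERERLu0REREREREREERERERERERERERESIiIiIiIiIiS7u7u7REREREREREQREREREREREREREiIiIiIiIiIiIru7u7tERERERERERBERERERERERERESIiIiIiIiIiIiK7u7tEREREREREREERERERERERERESIiIiIiIiIiIiIiu7u0REREREREREQRERERERERERESIiIiIiIiIiIiIiIru7tERERERERERBERERERERERERIiIiIiIiIiIiIiIiu7u7QiZmREREREEREREREREREREiIiIiIiIiIiIiIiIru7siZmZmZkREQhERERERERERESIiIiIiIiIiIiIiIiu7siJmZmZmZERiIRERERERERIiIiIiIiIiIiIiIiIiIisiImZmZmZmZmIhERERERERIiIiIiIiIiIiIiIiIiIiIiIiZmZmZmZmYiIRERERERIiIiIiIiIiIiIiIiIiIiIiIiImZmZmZmZiIiERERIRIiIiIiIiIiIiIiIiIiIiIiIiIiZmZmZmZmIiIiIiIiIiIiIiIiIiIiIiIiIiIiIiIiIiJmZmZmZmYiIiIiIiIiIiInd3ciIiIiIiIiIiIiIiIiJmZmZmZmZiIiIiIiIiIiInd3dyIiIiIiIiIiIiIiIiImZmZmZmZmIiIiIiIiIiInd3d3IiIiIiIiIiIiIiIiIiZmZmZmZmYiIiIiIiIiJ3d3d3dyIiIiIiIiIiIiIiIiJmZmZmZmZiIiIiIiJ3d3d3d3d3d3ciIiIiIiIiIiIiIiZmZmZmZmIiIiInd3d3d3d3d3d3d3IiIiIiIiIiIiIiJmZmZmZmYiIiIiJ3d3d3d3d3d3d3dyIiIiIiIiIiIiImZmZmZmZiIiIiInd3d3d3d3d3d3d3IiIiIiIiIiIiIiZmZmZmZmIiIiInd3d3d3d3d3d3d3ciIiIiIiIiIiIiJmZmZmZmYiIiIid3d3d3d3d3d3d3dyIiIiIiIiIiIiImZmZmZmZiIiIid3d3d3d3d3d3d3dyIiIiIiIiIiIiIiZmZmZmZmIiIid3d3d3d3d3d3d3d3IiIiIiIiIiIiIiJmZmZmZmYiInd3d3d3d3d3d3d3d3IiIiIiIiIiIiIiJmZmZmZmZiIid3d3d3d3d3d3d3d3ciIiIiIiIiIiIiImZmZmZmZm"/>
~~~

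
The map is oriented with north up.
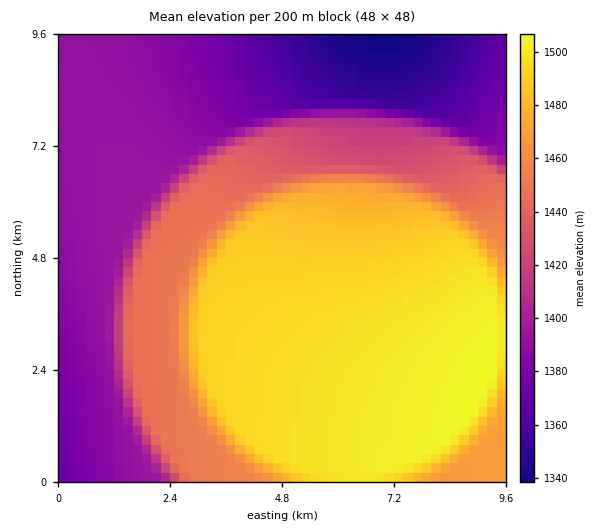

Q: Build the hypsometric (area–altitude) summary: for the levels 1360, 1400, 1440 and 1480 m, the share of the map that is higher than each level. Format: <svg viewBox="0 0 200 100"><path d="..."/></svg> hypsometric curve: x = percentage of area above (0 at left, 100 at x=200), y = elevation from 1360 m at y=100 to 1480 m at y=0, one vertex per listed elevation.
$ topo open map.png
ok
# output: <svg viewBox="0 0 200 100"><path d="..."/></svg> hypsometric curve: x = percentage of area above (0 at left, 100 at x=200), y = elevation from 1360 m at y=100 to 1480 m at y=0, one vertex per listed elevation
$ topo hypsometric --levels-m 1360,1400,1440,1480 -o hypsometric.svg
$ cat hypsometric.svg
<svg viewBox="0 0 200 100"><path d="M187 100l-58-33-19-34-36-33"/></svg>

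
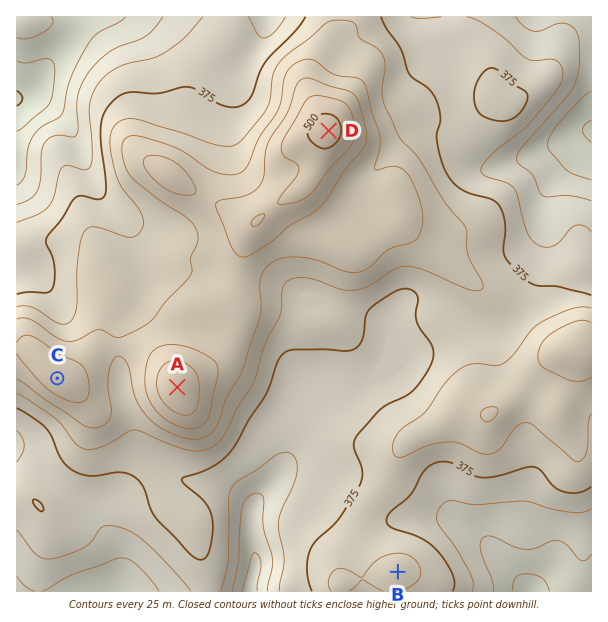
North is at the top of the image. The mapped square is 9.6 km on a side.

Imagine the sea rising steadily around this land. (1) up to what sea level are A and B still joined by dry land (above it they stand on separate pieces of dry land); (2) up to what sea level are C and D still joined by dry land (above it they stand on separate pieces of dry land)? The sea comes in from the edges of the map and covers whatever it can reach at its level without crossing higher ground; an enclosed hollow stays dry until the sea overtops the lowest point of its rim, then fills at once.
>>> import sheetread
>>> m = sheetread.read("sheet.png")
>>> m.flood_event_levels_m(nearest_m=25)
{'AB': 375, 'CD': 425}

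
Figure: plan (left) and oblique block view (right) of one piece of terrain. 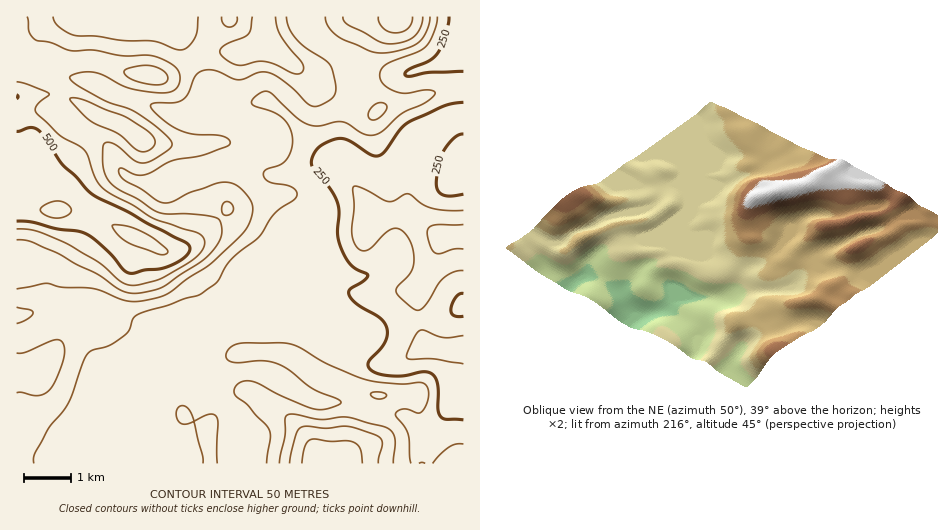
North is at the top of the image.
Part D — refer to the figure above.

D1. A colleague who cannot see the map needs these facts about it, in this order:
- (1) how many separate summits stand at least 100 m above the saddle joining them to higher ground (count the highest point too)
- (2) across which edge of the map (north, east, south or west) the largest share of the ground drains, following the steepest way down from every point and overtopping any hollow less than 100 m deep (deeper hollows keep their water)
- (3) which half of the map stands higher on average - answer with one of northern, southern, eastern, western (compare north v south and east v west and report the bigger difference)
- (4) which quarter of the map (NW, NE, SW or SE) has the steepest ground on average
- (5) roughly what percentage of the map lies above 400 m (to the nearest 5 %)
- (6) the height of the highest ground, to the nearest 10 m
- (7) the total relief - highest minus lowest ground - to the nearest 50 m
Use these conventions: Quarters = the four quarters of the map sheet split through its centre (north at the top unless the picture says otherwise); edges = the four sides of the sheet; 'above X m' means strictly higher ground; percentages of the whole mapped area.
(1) Counting only tops that stand 100 m proud, the map has 3 summits.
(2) Drainage is mainly to the east: more ground falls towards that edge than towards any other.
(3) Taken as a whole, the western half is higher than the eastern.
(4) Slopes are steepest in the north-west quarter.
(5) Ground above 400 m makes up about 20 % of the sheet.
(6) The highest ground is at about 560 m.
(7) Highest minus lowest: about 400 m of relief.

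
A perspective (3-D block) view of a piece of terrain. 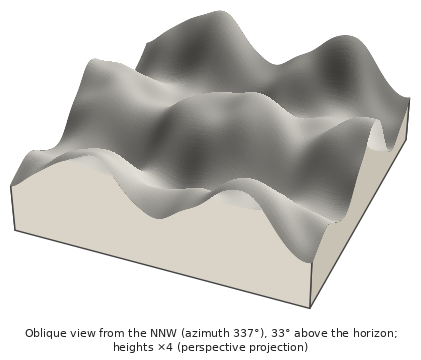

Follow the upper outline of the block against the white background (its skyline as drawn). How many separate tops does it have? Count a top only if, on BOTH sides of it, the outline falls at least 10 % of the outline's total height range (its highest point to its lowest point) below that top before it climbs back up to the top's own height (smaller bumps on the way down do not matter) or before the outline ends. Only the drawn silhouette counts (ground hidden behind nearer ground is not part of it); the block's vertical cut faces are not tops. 2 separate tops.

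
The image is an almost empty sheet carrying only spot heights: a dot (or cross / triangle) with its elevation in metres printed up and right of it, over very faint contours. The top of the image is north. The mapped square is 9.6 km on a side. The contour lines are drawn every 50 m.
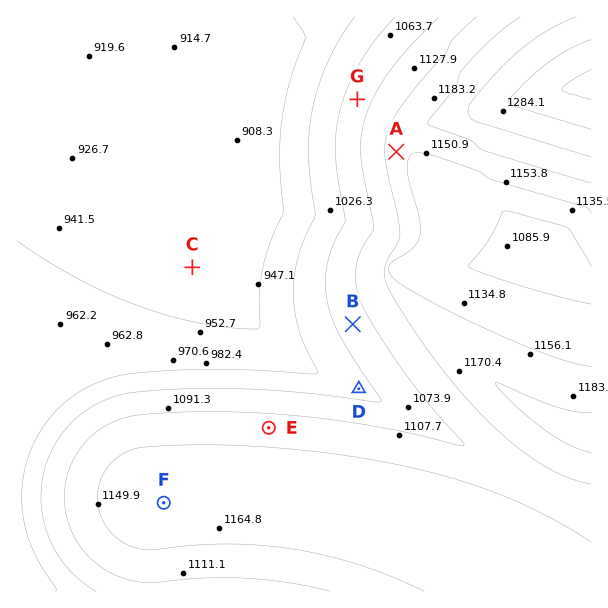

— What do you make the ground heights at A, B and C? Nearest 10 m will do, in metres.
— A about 1160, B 1070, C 930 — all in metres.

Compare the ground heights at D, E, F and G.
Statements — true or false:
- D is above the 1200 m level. false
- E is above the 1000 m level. true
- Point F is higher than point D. true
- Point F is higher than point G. true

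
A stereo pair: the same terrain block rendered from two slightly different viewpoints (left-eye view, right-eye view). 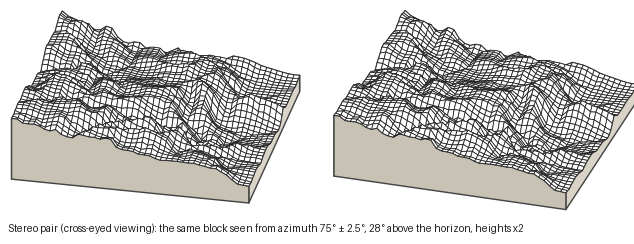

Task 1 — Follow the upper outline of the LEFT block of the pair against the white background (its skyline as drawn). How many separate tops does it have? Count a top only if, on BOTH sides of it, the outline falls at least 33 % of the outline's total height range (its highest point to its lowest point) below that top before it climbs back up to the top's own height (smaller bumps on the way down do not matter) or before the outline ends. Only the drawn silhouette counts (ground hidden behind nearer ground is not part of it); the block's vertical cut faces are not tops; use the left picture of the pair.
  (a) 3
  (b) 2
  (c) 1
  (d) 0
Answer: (c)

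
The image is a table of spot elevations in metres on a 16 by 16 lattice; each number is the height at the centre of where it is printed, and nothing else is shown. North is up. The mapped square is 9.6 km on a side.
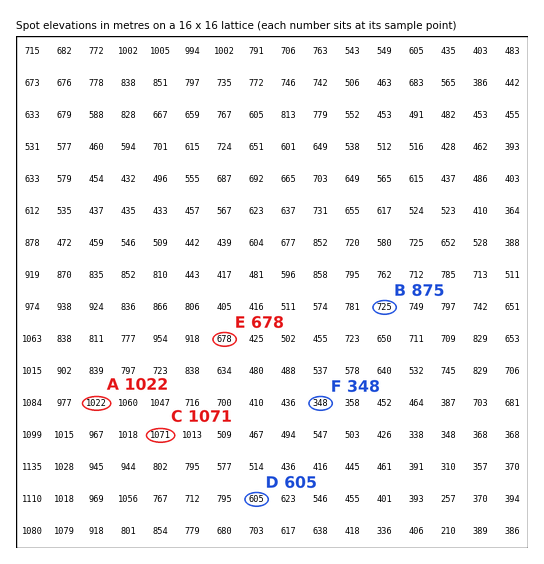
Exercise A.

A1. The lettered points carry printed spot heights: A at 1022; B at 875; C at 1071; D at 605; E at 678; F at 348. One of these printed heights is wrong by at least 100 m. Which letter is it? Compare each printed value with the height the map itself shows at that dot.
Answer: B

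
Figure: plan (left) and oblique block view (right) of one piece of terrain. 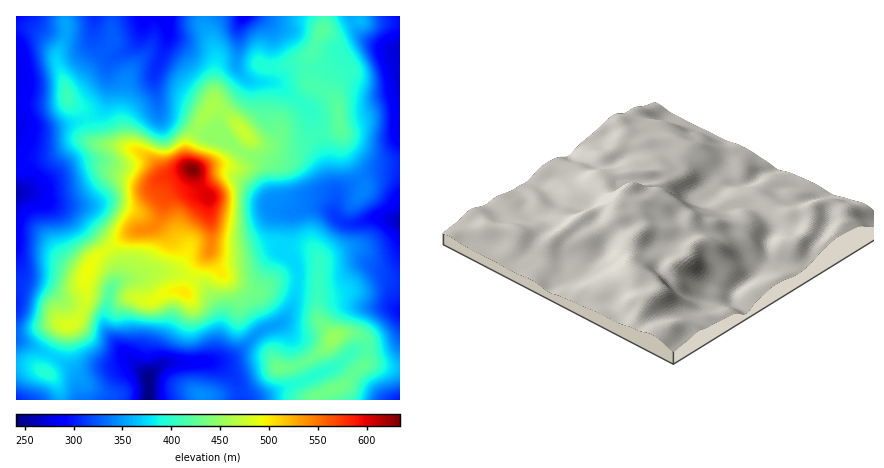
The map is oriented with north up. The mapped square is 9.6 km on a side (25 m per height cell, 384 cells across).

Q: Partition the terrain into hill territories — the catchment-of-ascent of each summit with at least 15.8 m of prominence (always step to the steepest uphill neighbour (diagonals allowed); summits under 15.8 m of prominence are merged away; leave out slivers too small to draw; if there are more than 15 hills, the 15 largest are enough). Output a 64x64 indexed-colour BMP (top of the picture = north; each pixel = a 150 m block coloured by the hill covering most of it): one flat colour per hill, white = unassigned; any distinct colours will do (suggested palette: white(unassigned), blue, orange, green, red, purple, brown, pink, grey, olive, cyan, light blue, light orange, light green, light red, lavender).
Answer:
<image width="64" height="64" href="data:image/bmp;base64,Qk12CAAAAAAAAHYAAAAoAAAAQAAAAEAAAAABAAQAAAAAAAAIAAATCwAAEwsAABAAAAAAAAAA////ALR3HwAOf/8ALKAsACgn1gC9Z5QAS1aMAMJ34wB/f38AIr28AM++FwDox64AeLv/AIrfmACWmP8A1bDFAHd3d3d3d3d3d3d3mZmZmZmZmZIiKIiIiIiIiIiIiIiId3d3d3d3d3d3d3eZmZmZmZmZkiIiKIiIiIiIiIiIiIh3d3d3d3d3d3d3d5mZmZmZmZmSIiIiIoiIiIiIiIiIiHd3d3d3d3d3d3d3mZmZmZmZmSIiIiIiIiiIiIiIiIiId3d3d3cREXd3d3dZmZmZmZmZIiIiIiIiIiiIiIiIiIh3d3d3cRERERd3VVWZmZmZmSIiIiIiIiIiIiiIiIiIiHd3d3cRERERERVVVVVVVVVRIiIiIiIiIiIiIoiIiIiId3d3ERERERERVVVVVVVVVVEREiIiIiIiIiIiIoiIiIh3dxERERERERVVVVVVVVVVURERIiIiIiIiIiIiIiKIiHERERERERERFVVVVVVVVVVVERESIiIiIiIiIiIiIiIoERERERERERFVVVVVVVVVVVUREREiIiIiIiIiIiIiIiIRERERERERFVVVVVVVVVVVVRERERIiIiIiIiIiIiIiIhEREREREREVVVVVVVVVVVVVERERERIiIiIiIiIiIiIiERERERERERVVVVVVVVVVVVURERERERIiIiIiIiIiIiIRERERERERFVVVVVVVVVVVVREREREREiIiIiIiIiIiIhEREREREREVVVVVVVVVVVVVERERERERIiIiIiIiIiIiERERERERERVVVVVVVVVVVVEREREREREiIiIiIiIiIiIREREREREREVVVVVVVVVVVERERERERERIiIiIiIiIiIhERERERERERVVVVVVVVVVUREREREREREiIiIiIiIiIiEREREREREREVVVVVVVVVURERERERERESIiIiIiIiIiIRERERERERERERVVVVVVERERERERERERIiIiIiIiIiIhEREREREREREREREREREREREREREREREiIiIiIiIiIiERERERERERERERERERERERERERERERESIiIiIiIiIiIRERERERERERERERERERERERERERERESIiIiIiIiIiIhERERERERERERERERERERERERERERERIiIiIiIiIiIiERERERERERERERERERERERERERERERIiIiIiIiIiIiIREREREREREREREREREREREREREREREiIiIiIiIiIiIhERERERERERERERERERERERERERERESIiIiIiIiIiIiERERERERERERERERERERERERERERERIiIiIiIiIiIiIREREREREREREREREREREREREREREREiIiIiIhEiIiIhERERERERERERERERERERERERERERESIiIiIRERERERERERERERERERERERERERERERERERERMyIiIxERERERERERERERERERERERERERERERERERERMzMzMzEREREREREREREREREREREREREREREREREREREzMzMzMREREREREREREREREREREREREREREREREREREzMzMzM0ERERERERERERERERERERERERERERERERERETMzMzMzRBERERERERERERERERERERERERERERERERERMzMzMzRERBEREREREREREREREREREREREREREREREREzMzMzNERERBERQRERERERERERERERERERERERERERETMzMzM0RERERERBERERERERERERERERERERERERERETMzMzMzREREREREEREREREREREREREREREREREREREzMzMzMzNEREREREQRERERERERERERERERERERERETMzMzMzMzNERERERERBERERERERERERERERERERERETMzMzMzMzM0REREREREEREREREREREREREREREREREzMzMzMzMzMzREREREREQRERERERERERERERERERETMzMzMzMzMzMzRERERERERBFmZmEREREREREREREREzMzMzMzMzMzMzNEREREREREZmZmZmYRERERERERERMzMzMzMzMzMzMzM0RERERERERmZmZmZmZhERERERETMzMzMzMzMzMzMzM0RERERERERGZmZmZmZmYRERERETMzMzMzMzMzMzMzMzREREREREREZmZmZmZmZmERERERMzMzMzMzMzMzMzMzRERERERERERmZmZmZmZmYREREREzMzMzMzMzMzMzM0RERERERERERGZmZmZmZmZhEREREzMzMzMzMzMzMzM0REREREREREREZmZmZmZmZmERERETMzMzMzMzMzMzM0RERERERERERERmZmZmZmZmYRERERMzMzMzMzMzMRFERERERERERERERGZmZmZmZmZhEREREzMzMzMzMzEREUREREREREREREREZmZmZmZmZmERERERMzMzMzMzMRERRERERERERERERERmZmZmZmZmZhEREREzMzMzMzMxERFERERERERERERERGZmZmZmZmZmERERETMzMzMzMzERERREREREREREREREZmZmZmZmZmEREREREzMzMzMzMRERFERERERERERERBFmZmZmZmZmERERERETMzMzMzMxEREUREREREREREQREWZmZmZmZmERERERERMzMzMzMzERERREREREREREERERZmZmEREREREREREREzMzMzMzMRERREREREREREERERFmZhERERERERERERETMzMzMzMxERFEREREREREEREREWZhERERERERERERERMzMzMzMzMRFEREREREREQRERER"/>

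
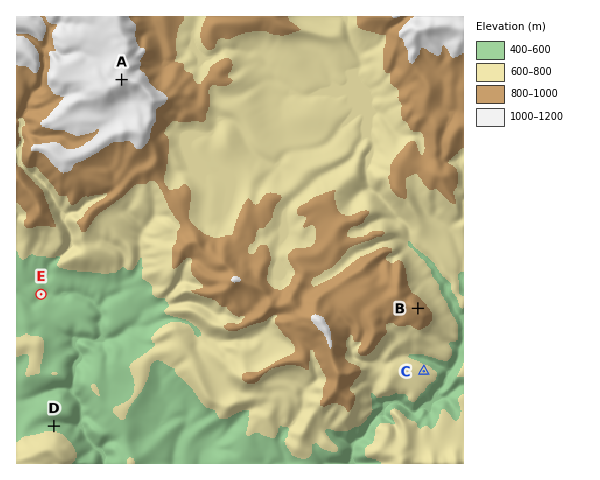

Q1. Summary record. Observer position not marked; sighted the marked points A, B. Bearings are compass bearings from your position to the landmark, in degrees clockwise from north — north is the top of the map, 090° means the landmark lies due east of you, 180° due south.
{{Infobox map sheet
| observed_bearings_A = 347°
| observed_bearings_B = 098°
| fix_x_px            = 166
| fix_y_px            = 273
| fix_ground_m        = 760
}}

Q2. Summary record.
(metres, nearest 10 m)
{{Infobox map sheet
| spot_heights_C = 640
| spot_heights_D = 550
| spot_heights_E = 530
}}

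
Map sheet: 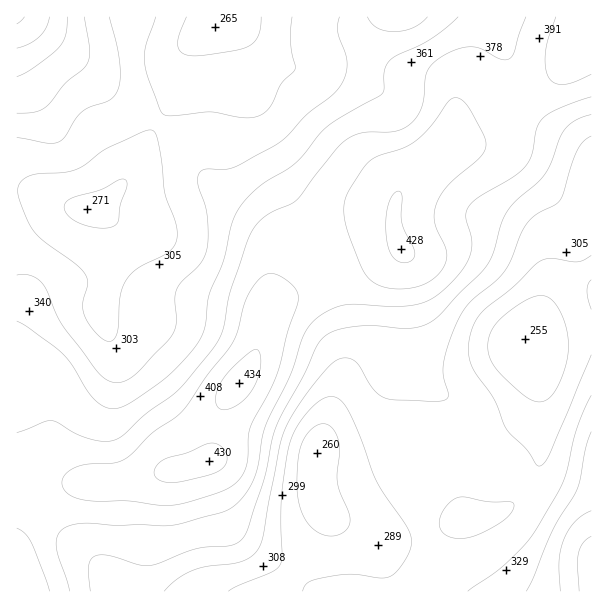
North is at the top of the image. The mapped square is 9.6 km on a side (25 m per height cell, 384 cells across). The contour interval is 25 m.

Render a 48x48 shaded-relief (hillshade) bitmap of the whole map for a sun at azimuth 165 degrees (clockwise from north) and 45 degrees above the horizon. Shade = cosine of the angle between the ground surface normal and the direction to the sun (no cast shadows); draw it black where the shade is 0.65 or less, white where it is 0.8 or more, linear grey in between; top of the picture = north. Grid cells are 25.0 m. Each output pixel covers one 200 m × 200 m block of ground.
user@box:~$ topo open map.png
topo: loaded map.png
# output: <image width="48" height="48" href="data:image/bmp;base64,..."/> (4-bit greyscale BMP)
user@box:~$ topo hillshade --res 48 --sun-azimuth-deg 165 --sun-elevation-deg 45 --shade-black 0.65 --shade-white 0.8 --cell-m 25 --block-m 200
<image width="48" height="48" href="data:image/bmp;base64,Qk32BAAAAAAAAHYAAAAoAAAAMAAAADAAAAABAAQAAAAAAIAEAAATCwAAEwsAABAAAAAAAAAAAAAAABEREQAiIiIAMzMzAERERABVVVUAZmZmAHd3dwCIiIgAmZmZAKqqqgC7u7sAzMzMAN3d3QDu7u4A////AGVVVneIiaqpmZmHZUQzRFVVVEMzMzRFVFVVVneIiaqqqqqXZUQzRFVVVEMzMzRERFVVZ3iIiZq7u7uYZUMzNEVVVEMzMiM0RFVWd4iIiJmqq7qYZUMzREVVVUQzMiIiM0VniZmYiJmZmZmXZURERFVmZVRDMiERIkV4mamZmaqpmZmIZURFVWZmZlVUQyEAEUV4mqqqqru6qZmYdVVWZmZmZmZmVDIAAVZ3iaqaqru7u6qodlVmZmZ3d3d3dkMQEmZmd4iIiZqru7uphmVmZmZmdmZ3d2QhI2ZVREVVZ3iJqruqh2VVZmZmZmZmd2UyI1VEMiIjNFVmeJmqmGVFVmZmZmZmZmVCI0REMhERIjRFVniaqXVVVmZmZmZlVVVDIkREMyIREiNEVWiaupdlZmZmd3dmVVRDIkRFRDMhESM0VnirzKl2ZmZ3eIh2VUQyEURVVEMhABI0Z4mrzLqHZnd3eId2VEQyEUVVVUMhAAEjV5q8zMqXZnd3d3ZlVEQyEVVVVDIhAAABNomrzMuXdnd3dmVUREQyEVVVVDIhEQAAE1iau7qXdmd3ZlVDNERDIVVERDMyIhAAATaJqqqXdmZ3dmVERERDMlVDMzQzMyEAABRomamYdmd3d3ZVVVVUM1RDM0REQzIhABNnmaqZh3d4iId3ZlVVRFRDNEVVREMyESNXiaqqmZiImZiIh2ZlVURERVVVVVVEMiNWiaqqqqqqqqqqqYdmZTRVVmZVVVVUQyNFeJmqqru7u7u7uph2ZkRWZmZVVVVEMyI0VniImru7zMzMu6mHZURWZmVVVEQzIiI0RVZ3iJq7vMzMu6mHZVRFVVVEQzMiIiM0RFVmd4maqru7qqmHZkRERERDMzMyIiM0RFVmZnd4iJmqmZmId0MzNEQzMzNEMzNEVVVmZmZmZmeImIiIiERERERERERVQzNEVVZmZmZVVVZ4iIiIiFVEREVVVVVVQyM0VVZmVVZmZVZniYh3eFVVVVVVZmZmUyI0RVVVVVZnd3d4mZh3ZmZ3d2ZVVmZmVCIjRFVURFVniIiImqmHZWeJmYdlVVZmVDISI0REREVniZmZmrqXZXiaqph2VVVVVDIhIjM0MzRWeZmZmqqYdomaqpmYZVVVRDMiESIzMyI0aIiIiZmYd4mZmZmZdlRERDMiIiIjMhESRnd3d4iZiJmYiImZhlRERDMiIiIiIhABJGZmZneJmZmYiIiIhlRERDMyIiEREhEAE1VWZneaqqmYiIiIdlREREQzMiEREiIRE0VVZniau5mYiIiHdlVFVVVUMiERI0QzI0VVVmibvIiImYh3ZVREVVVVQyIiNFVUM0VVVWeau4iIiYh2ZVRERFVVVEMzRFZVQ0RERFZ5qpmZiId2ZVQzMzNEVVVEREVEMzREREVnmaqZh3ZmdmVDMzM0VmZlVDMiIjRFVURWeLqph2Znd3ZUQzM0VmZmVDEQASNFVUREVqqZdmVneIdlVVREVWZlVDIQARNEVUREVamYdmVmeIh2ZVVERWZVVUIRARI0REQ0RQ=="/>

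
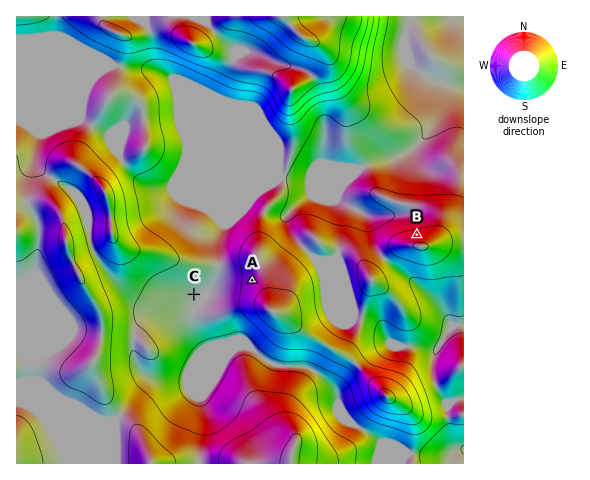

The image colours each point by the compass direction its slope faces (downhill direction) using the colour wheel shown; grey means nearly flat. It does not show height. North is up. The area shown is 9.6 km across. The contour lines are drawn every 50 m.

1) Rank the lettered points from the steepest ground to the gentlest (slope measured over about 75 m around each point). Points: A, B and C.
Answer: B A C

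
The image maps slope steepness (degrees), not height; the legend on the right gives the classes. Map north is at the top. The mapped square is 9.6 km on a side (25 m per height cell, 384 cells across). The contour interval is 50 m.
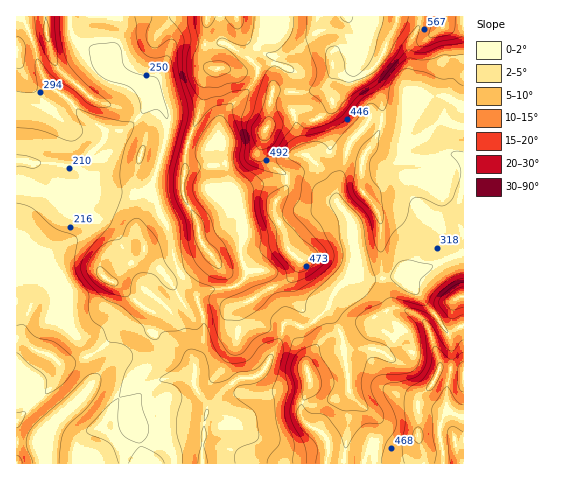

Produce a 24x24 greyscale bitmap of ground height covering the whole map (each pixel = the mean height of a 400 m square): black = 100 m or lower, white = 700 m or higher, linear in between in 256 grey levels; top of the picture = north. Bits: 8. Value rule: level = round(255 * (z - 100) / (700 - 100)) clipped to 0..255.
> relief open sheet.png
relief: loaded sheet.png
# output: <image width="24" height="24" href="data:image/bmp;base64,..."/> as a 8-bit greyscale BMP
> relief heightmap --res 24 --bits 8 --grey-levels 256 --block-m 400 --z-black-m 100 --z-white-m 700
<image width="24" height="24" href="data:image/bmp;base64,Qk12BgAAAAAAADYEAAAoAAAAGAAAABgAAAABAAgAAAAAAEACAAATCwAAEwsAAAABAAAAAAAAAAAAAAEBAQACAgIAAwMDAAQEBAAFBQUABgYGAAcHBwAICAgACQkJAAoKCgALCwsADAwMAA0NDQAODg4ADw8PABAQEAAREREAEhISABMTEwAUFBQAFRUVABYWFgAXFxcAGBgYABkZGQAaGhoAGxsbABwcHAAdHR0AHh4eAB8fHwAgICAAISEhACIiIgAjIyMAJCQkACUlJQAmJiYAJycnACgoKAApKSkAKioqACsrKwAsLCwALS0tAC4uLgAvLy8AMDAwADExMQAyMjIAMzMzADQ0NAA1NTUANjY2ADc3NwA4ODgAOTk5ADo6OgA7OzsAPDw8AD09PQA+Pj4APz8/AEBAQABBQUEAQkJCAENDQwBEREQARUVFAEZGRgBHR0cASEhIAElJSQBKSkoAS0tLAExMTABNTU0ATk5OAE9PTwBQUFAAUVFRAFJSUgBTU1MAVFRUAFVVVQBWVlYAV1dXAFhYWABZWVkAWlpaAFtbWwBcXFwAXV1dAF5eXgBfX18AYGBgAGFhYQBiYmIAY2NjAGRkZABlZWUAZmZmAGdnZwBoaGgAaWlpAGpqagBra2sAbGxsAG1tbQBubm4Ab29vAHBwcABxcXEAcnJyAHNzcwB0dHQAdXV1AHZ2dgB3d3cAeHh4AHl5eQB6enoAe3t7AHx8fAB9fX0Afn5+AH9/fwCAgIAAgYGBAIKCggCDg4MAhISEAIWFhQCGhoYAh4eHAIiIiACJiYkAioqKAIuLiwCMjIwAjY2NAI6OjgCPj48AkJCQAJGRkQCSkpIAk5OTAJSUlACVlZUAlpaWAJeXlwCYmJgAmZmZAJqamgCbm5sAnJycAJ2dnQCenp4An5+fAKCgoAChoaEAoqKiAKOjowCkpKQApaWlAKampgCnp6cAqKioAKmpqQCqqqoAq6urAKysrACtra0Arq6uAK+vrwCwsLAAsbGxALKysgCzs7MAtLS0ALW1tQC2trYAt7e3ALi4uAC5ubkAurq6ALu7uwC8vLwAvb29AL6+vgC/v78AwMDAAMHBwQDCwsIAw8PDAMTExADFxcUAxsbGAMfHxwDIyMgAycnJAMrKygDLy8sAzMzMAM3NzQDOzs4Az8/PANDQ0ADR0dEA0tLSANPT0wDU1NQA1dXVANbW1gDX19cA2NjYANnZ2QDa2toA29vbANzc3ADd3d0A3t7eAN/f3wDg4OAA4eHhAOLi4gDj4+MA5OTkAOXl5QDm5uYA5+fnAOjo6ADp6ekA6urqAOvr6wDs7OwA7e3tAO7u7gDv7+8A8PDwAPHx8QDy8vIA8/PzAPT09AD19fUA9vb2APf39wD4+PgA+fn5APr6+gD7+/sA/Pz8AP39/QD+/v4A////AB4QGSIjKyoqLR0cKTA9TmmHg4+UprSrsRoQFiYrKyosKx4bIyc0THiJf4eOob6prScWERsqKyotKx8ZHyc3XISAcnN+nbenoignGBEdKiouLSEcJTA7WX5yYmeIo7WtqygrLBgXKC0sKCAqKik0V4V5XmqGj6K7uSs0NCUgJS0zLiQxQzssVIFsWmRtb4GysjEvJB0nKzQ9NzJAXlY/SmFkWWRrcH6ejygcGB0sNT9HRENPaGVXSU5UW250cISJiiIcGCE4Qk5OTUpZcHRkV1VMUV5sc3CFrhoZGChVYlFQVE9ZYWduc2lTTFBaWFVplhkYGz9nYltYVGB5bVtjiJZ0U09bVVRXXxkaIDNVWmFbUHKBZF15n52AV1JnXFlbWh0jKzE9T1xPTXtxXFuBmYVqU1V1aWJjYCYuNDY5Q01GV3pkWmCRjnNeUmSAb2hoZS8zNTM1PkVGam1ZWGONlHddXYmBcWxtai4wMjEzP0xGa3JfX3iPkn1ua4R5cm9ubCsvNDQ2PVFHXnBhaKCqh3d7d4F6b25sazg7QD43OklHUHRgZ63SppCJfnp9cXFyckhJST8+Q0JCR3hvd6rRtbG1nn58cW91dlFPRlBWS0E/S4KQiJvAtbbDwZmFcm1xdF5NV1ZEQD9AVp61rqG2tLXM082qeXN6f2ZdX0U/P0VMYqm/t6WorLXQ1dPSoY+Qj2hxVkFAQVNrbJ2vq6mnrb3O0tHXybu6rmJ5UUdISVhyf6S8vbKmqLzI0dLV3cXc1Q=="/>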